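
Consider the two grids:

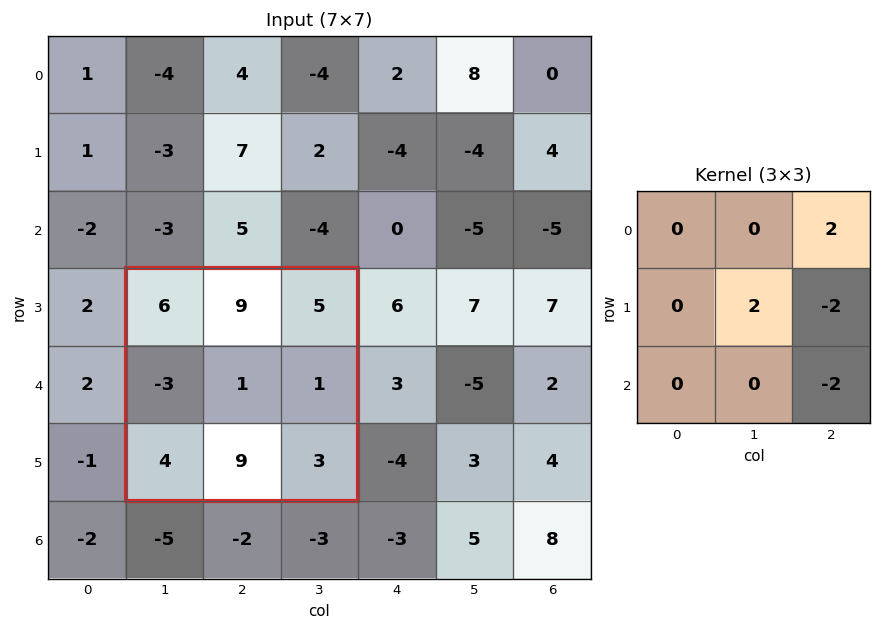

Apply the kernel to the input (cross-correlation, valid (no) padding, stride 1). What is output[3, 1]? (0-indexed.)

4

The receptive field on the input at this output position is [6 9 5 / -3 1 1 / 4 9 3]. Elementwise product with the kernel and sum: 5·2 + 1·2 + 1·-2 + 3·-2.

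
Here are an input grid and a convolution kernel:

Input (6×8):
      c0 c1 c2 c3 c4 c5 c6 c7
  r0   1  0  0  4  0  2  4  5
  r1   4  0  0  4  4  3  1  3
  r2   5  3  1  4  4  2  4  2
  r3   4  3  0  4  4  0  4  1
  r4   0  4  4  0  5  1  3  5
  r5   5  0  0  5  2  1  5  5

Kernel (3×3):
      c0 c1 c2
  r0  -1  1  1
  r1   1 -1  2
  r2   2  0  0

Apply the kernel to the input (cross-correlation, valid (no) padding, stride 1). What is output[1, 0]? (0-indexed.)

The receptive field on the input at this output position is [4 0 0 / 5 3 1 / 4 3 0]. Elementwise product with the kernel and sum: 4·-1 + 0·1 + 0·1 + 5·1 + 3·-1 + 1·2 + 4·2.

8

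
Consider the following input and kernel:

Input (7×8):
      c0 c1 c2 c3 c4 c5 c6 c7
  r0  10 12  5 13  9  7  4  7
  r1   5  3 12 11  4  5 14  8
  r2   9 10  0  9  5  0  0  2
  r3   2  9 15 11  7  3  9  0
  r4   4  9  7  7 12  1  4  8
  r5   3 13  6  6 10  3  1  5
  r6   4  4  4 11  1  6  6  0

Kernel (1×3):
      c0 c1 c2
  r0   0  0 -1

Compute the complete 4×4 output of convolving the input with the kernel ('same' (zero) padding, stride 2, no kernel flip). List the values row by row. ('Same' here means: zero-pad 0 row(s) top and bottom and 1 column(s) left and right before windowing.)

-12 -13 -7 -7
-10 -9 0 -2
-9 -7 -1 -8
-4 -11 -6 0

Output[0,0]: The receptive field on the zero-padded input at this output position is [0 10 12]. Elementwise product with the kernel and sum: 12·-1.
Output[0,1]: The receptive field on the zero-padded input at this output position is [12 5 13]. Elementwise product with the kernel and sum: 13·-1.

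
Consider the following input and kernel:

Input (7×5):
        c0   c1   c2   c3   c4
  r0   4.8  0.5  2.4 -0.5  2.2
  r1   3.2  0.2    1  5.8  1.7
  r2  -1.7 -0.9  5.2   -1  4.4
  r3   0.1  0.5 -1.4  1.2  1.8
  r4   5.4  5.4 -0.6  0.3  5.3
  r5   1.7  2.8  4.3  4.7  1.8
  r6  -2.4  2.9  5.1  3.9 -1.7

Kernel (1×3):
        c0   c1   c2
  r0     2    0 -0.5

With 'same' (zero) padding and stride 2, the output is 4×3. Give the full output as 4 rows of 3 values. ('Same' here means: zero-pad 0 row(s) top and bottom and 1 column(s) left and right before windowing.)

Output[0,0]: The receptive field on the zero-padded input at this output position is [0 4.8 0.5]. Elementwise product with the kernel and sum: 0·2 + 0.5·-0.5.

-0.25 1.25 -1
0.45 -1.3 -2
-2.7 10.65 0.6
-1.45 3.85 7.8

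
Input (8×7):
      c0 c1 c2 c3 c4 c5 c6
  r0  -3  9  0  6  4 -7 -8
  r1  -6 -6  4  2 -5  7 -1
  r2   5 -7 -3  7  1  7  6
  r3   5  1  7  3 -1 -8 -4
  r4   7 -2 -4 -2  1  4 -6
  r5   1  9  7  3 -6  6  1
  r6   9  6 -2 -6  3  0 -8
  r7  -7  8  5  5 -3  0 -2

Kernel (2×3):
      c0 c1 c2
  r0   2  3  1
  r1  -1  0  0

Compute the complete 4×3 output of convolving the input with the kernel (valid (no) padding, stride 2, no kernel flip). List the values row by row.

27 18 -16
-19 9 30
3 -20 14
41 -24 1

Output[0,0]: The receptive field on the input at this output position is [-3 9 0 / -6 -6 4]. Elementwise product with the kernel and sum: -3·2 + 9·3 + 0·1 + -6·-1.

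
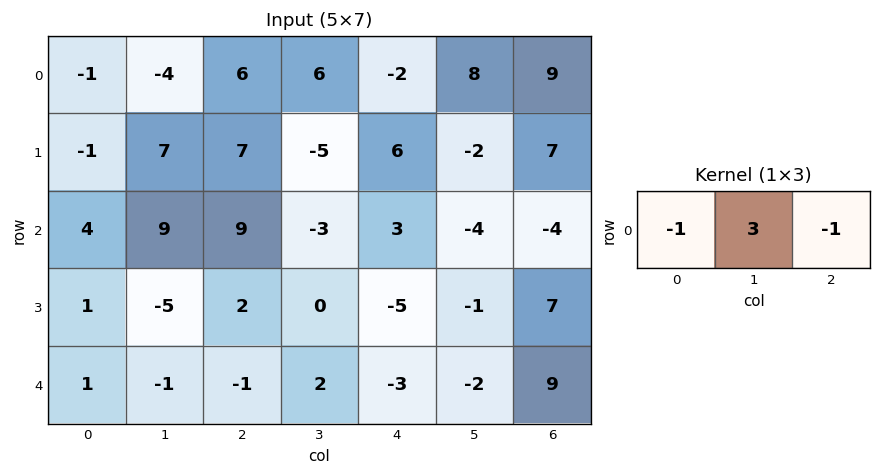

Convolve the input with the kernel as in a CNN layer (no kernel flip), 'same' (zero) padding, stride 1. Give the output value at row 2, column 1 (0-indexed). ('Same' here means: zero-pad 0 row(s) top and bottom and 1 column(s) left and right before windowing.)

14

The receptive field on the zero-padded input at this output position is [4 9 9]. Elementwise product with the kernel and sum: 4·-1 + 9·3 + 9·-1.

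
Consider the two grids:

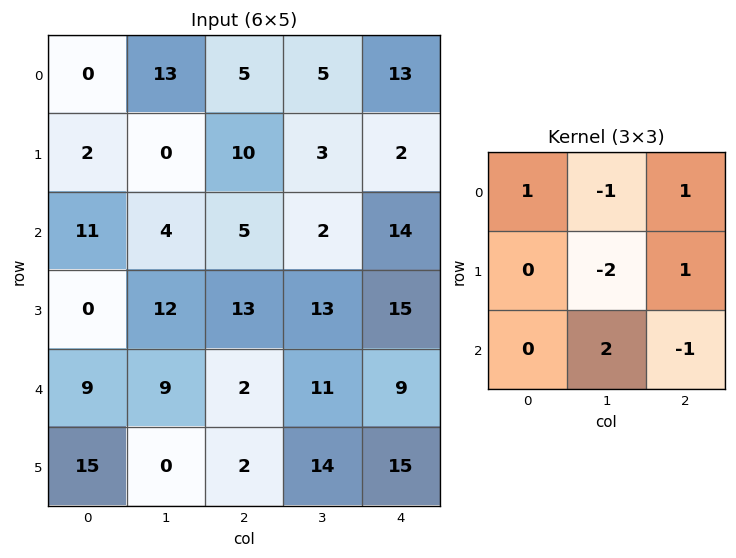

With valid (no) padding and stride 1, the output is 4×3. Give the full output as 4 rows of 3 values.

Output[0,0]: The receptive field on the input at this output position is [0 13 5 / 2 0 10 / 11 4 5]. Elementwise product with the kernel and sum: 0·1 + 13·-1 + 5·1 + 0·-2 + 10·1 + 4·2 + 5·-1.
Output[0,1]: The receptive field on the input at this output position is [13 5 5 / 0 10 3 / 4 5 2]. Elementwise product with the kernel and sum: 13·1 + 5·-1 + 5·1 + 10·-2 + 3·1 + 5·2 + 2·-1.

5 4 -1
20 -2 30
17 -19 19
-17 9 15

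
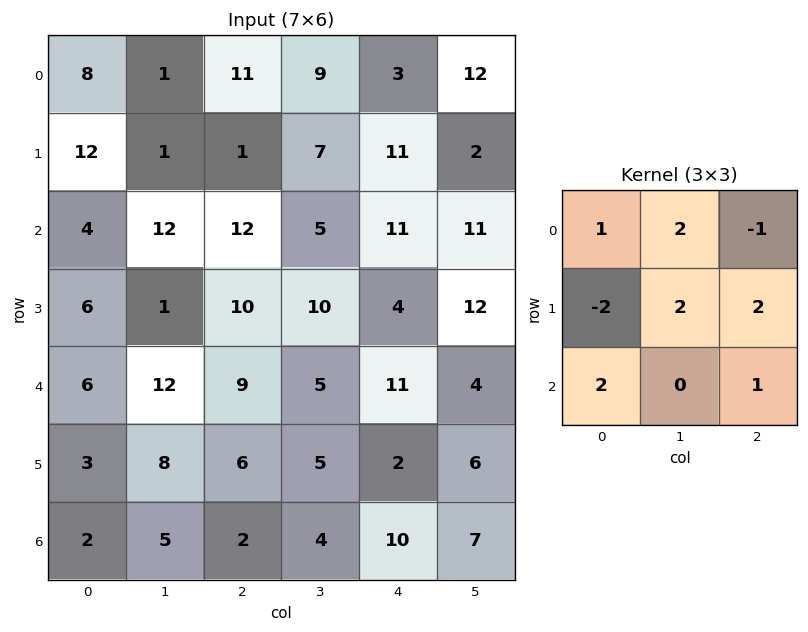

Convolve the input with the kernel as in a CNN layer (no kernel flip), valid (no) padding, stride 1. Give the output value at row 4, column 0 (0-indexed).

The receptive field on the input at this output position is [6 12 9 / 3 8 6 / 2 5 2]. Elementwise product with the kernel and sum: 6·1 + 12·2 + 9·-1 + 3·-2 + 8·2 + 6·2 + 2·2 + 2·1.

49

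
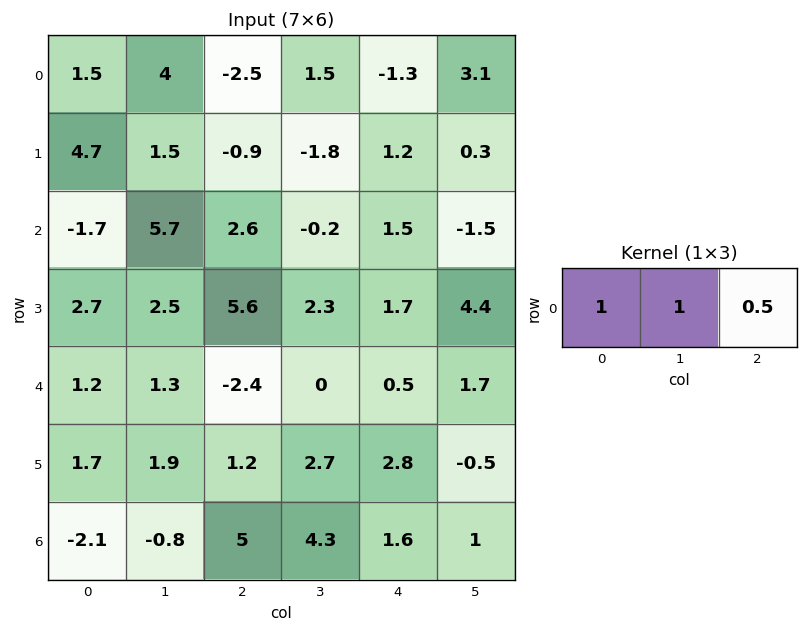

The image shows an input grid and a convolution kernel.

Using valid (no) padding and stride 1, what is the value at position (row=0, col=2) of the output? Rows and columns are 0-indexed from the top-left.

-1.65

The receptive field on the input at this output position is [-2.5 1.5 -1.3]. Elementwise product with the kernel and sum: -2.5·1 + 1.5·1 + -1.3·0.5.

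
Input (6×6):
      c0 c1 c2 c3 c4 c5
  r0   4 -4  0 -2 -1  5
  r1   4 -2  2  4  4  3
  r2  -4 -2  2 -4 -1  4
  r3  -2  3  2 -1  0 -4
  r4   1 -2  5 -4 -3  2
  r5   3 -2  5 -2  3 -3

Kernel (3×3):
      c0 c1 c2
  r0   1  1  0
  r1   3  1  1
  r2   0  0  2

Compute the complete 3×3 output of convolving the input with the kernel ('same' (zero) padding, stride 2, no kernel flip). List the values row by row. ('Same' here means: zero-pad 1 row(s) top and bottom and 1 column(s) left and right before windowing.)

-4 -6 4
4 -10 -9
-7 -4 -20

Output[0,0]: The receptive field on the zero-padded input at this output position is [0 0 0 / 0 4 -4 / 0 4 -2]. Elementwise product with the kernel and sum: 0·1 + 0·1 + 0·3 + 4·1 + -4·1 + -2·2.
Output[0,1]: The receptive field on the zero-padded input at this output position is [0 0 0 / -4 0 -2 / -2 2 4]. Elementwise product with the kernel and sum: 0·1 + 0·1 + -4·3 + 0·1 + -2·1 + 4·2.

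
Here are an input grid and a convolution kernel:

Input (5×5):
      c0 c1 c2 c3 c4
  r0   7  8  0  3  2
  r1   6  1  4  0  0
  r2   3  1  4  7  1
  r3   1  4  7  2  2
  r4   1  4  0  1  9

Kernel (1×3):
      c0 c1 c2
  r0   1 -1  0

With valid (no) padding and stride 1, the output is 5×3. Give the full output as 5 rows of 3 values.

Output[0,0]: The receptive field on the input at this output position is [7 8 0]. Elementwise product with the kernel and sum: 7·1 + 8·-1.
Output[0,1]: The receptive field on the input at this output position is [8 0 3]. Elementwise product with the kernel and sum: 8·1 + 0·-1.

-1 8 -3
5 -3 4
2 -3 -3
-3 -3 5
-3 4 -1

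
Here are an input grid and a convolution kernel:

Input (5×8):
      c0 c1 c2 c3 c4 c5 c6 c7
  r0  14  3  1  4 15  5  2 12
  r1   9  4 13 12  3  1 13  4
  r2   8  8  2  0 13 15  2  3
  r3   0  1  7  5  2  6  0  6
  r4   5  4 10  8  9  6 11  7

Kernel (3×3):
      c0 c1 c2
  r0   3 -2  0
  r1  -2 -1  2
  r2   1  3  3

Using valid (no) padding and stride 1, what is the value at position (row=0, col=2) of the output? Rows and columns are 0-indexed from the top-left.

4

The receptive field on the input at this output position is [1 4 15 / 13 12 3 / 2 0 13]. Elementwise product with the kernel and sum: 1·3 + 4·-2 + 13·-2 + 12·-1 + 3·2 + 2·1 + 0·3 + 13·3.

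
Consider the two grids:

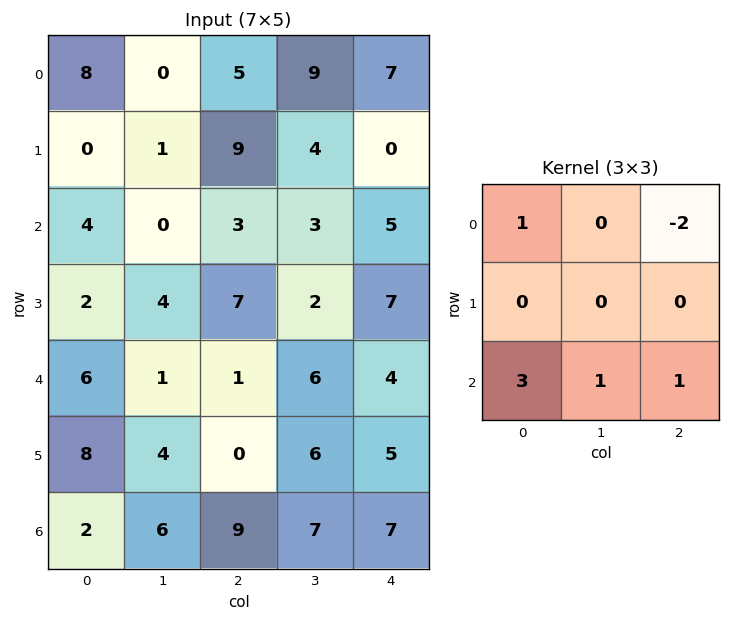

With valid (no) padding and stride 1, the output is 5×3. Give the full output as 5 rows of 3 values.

13 -12 8
-1 14 39
18 4 6
16 18 4
25 23 34

Output[0,0]: The receptive field on the input at this output position is [8 0 5 / 0 1 9 / 4 0 3]. Elementwise product with the kernel and sum: 8·1 + 5·-2 + 4·3 + 0·1 + 3·1.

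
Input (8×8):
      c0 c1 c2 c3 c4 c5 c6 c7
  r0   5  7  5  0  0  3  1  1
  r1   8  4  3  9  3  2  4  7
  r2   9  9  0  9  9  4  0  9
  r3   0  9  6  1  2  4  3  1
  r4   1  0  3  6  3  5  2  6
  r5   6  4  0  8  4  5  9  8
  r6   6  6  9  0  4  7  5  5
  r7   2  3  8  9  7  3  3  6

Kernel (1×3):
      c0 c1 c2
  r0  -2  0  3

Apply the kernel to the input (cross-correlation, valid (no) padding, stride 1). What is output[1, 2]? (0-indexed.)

3

The receptive field on the input at this output position is [3 9 3]. Elementwise product with the kernel and sum: 3·-2 + 3·3.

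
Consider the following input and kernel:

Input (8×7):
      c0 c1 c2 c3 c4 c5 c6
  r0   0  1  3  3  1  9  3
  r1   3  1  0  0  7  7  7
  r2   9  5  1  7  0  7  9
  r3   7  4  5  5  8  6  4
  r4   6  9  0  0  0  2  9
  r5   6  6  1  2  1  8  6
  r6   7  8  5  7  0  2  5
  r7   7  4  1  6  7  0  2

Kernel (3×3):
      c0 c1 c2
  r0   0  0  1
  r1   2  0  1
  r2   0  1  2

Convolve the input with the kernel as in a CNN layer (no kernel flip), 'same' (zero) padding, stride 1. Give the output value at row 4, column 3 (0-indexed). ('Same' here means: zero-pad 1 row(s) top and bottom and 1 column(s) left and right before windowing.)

The receptive field on the zero-padded input at this output position is [5 5 8 / 0 0 0 / 1 2 1]. Elementwise product with the kernel and sum: 8·1 + 0·2 + 0·1 + 2·1 + 1·2.

12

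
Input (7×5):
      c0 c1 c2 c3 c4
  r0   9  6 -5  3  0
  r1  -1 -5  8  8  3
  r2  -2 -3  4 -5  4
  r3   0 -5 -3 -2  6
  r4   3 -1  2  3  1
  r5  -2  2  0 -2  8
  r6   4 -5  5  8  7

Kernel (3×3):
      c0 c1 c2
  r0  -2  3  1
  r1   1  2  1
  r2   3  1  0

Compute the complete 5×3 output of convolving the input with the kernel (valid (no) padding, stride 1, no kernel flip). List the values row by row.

Output[0,0]: The receptive field on the input at this output position is [9 6 -5 / -1 -5 8 / -2 -3 4]. Elementwise product with the kernel and sum: 9·-2 + 6·3 + -5·1 + -1·1 + -5·2 + 8·1 + -2·3 + -3·1.
Output[0,1]: The receptive field on the input at this output position is [6 -5 3 / -5 8 8 / -3 4 -5]. Elementwise product with the kernel and sum: 6·-2 + -5·3 + 3·1 + -5·1 + 8·2 + 8·1 + -3·3 + 4·1.

-17 -10 53
-14 24 -2
-6 -1 -11
-19 11 13
2 1 33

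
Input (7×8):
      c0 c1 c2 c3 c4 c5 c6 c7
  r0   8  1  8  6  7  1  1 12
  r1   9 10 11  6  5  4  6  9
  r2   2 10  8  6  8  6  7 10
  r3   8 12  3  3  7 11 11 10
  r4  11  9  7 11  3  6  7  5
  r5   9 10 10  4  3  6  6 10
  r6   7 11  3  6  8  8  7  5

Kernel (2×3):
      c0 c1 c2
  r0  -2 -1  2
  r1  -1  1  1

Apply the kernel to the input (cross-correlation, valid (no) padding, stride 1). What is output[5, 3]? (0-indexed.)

The receptive field on the input at this output position is [4 3 6 / 6 8 8]. Elementwise product with the kernel and sum: 4·-2 + 3·-1 + 6·2 + 6·-1 + 8·1 + 8·1.

11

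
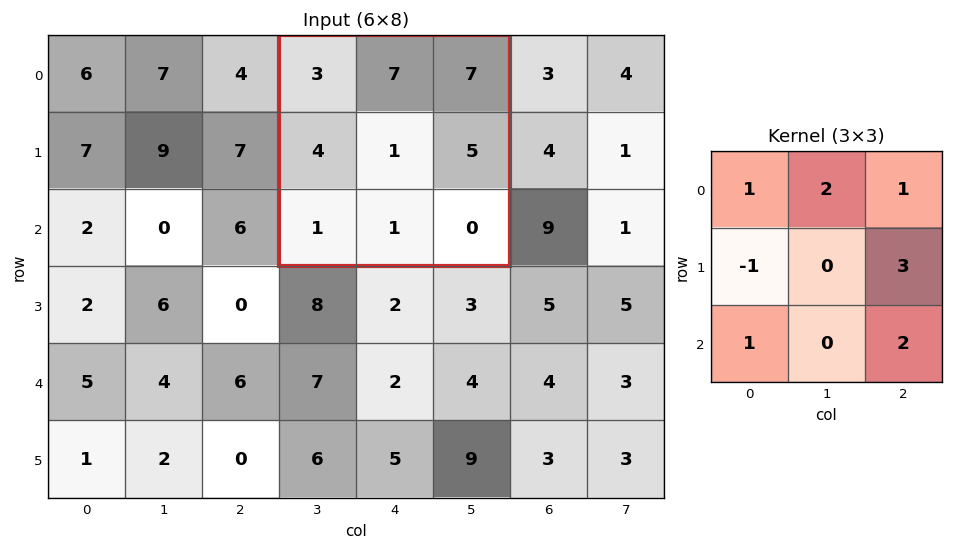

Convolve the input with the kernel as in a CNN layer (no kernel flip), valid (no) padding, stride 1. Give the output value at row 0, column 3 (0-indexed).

The receptive field on the input at this output position is [3 7 7 / 4 1 5 / 1 1 0]. Elementwise product with the kernel and sum: 3·1 + 7·2 + 7·1 + 4·-1 + 5·3 + 1·1 + 0·2.

36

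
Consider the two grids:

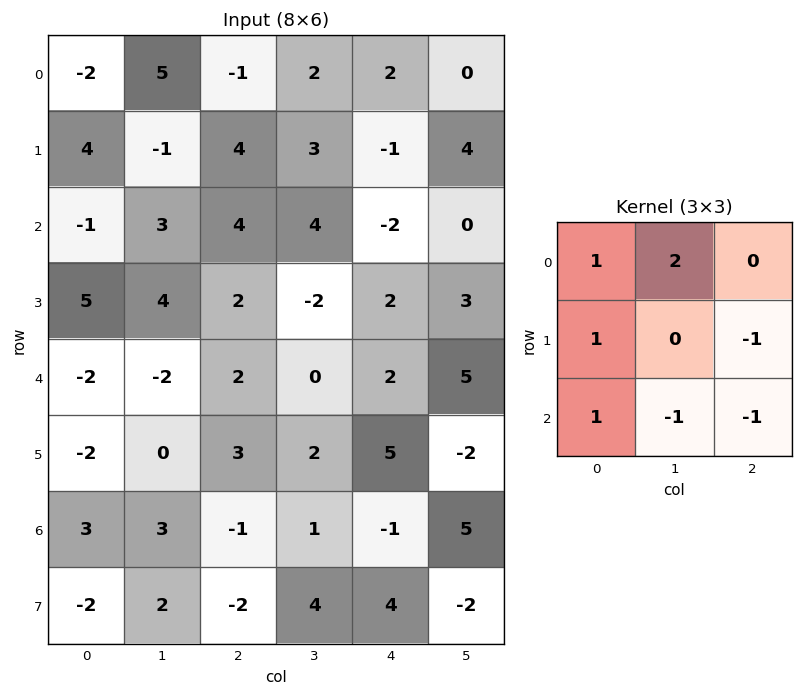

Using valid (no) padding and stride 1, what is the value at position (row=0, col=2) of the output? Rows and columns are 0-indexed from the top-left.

10

The receptive field on the input at this output position is [-1 2 2 / 4 3 -1 / 4 4 -2]. Elementwise product with the kernel and sum: -1·1 + 2·2 + 4·1 + -1·-1 + 4·1 + 4·-1 + -2·-1.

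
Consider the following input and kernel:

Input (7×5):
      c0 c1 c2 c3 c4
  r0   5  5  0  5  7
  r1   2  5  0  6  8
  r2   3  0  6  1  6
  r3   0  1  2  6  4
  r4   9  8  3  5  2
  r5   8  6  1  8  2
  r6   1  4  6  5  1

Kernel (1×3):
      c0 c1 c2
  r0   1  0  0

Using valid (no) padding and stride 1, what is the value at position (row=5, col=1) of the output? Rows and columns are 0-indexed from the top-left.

6

The receptive field on the input at this output position is [6 1 8]. Elementwise product with the kernel and sum: 6·1.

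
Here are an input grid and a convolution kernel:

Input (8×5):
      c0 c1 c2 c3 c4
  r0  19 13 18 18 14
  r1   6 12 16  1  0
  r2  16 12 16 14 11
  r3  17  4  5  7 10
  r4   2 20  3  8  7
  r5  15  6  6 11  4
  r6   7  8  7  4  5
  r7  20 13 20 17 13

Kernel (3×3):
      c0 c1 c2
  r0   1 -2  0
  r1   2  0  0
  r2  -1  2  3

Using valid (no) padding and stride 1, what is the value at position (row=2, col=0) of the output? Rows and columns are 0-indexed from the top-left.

The receptive field on the input at this output position is [16 12 16 / 17 4 5 / 2 20 3]. Elementwise product with the kernel and sum: 16·1 + 12·-2 + 17·2 + 2·-1 + 20·2 + 3·3.

73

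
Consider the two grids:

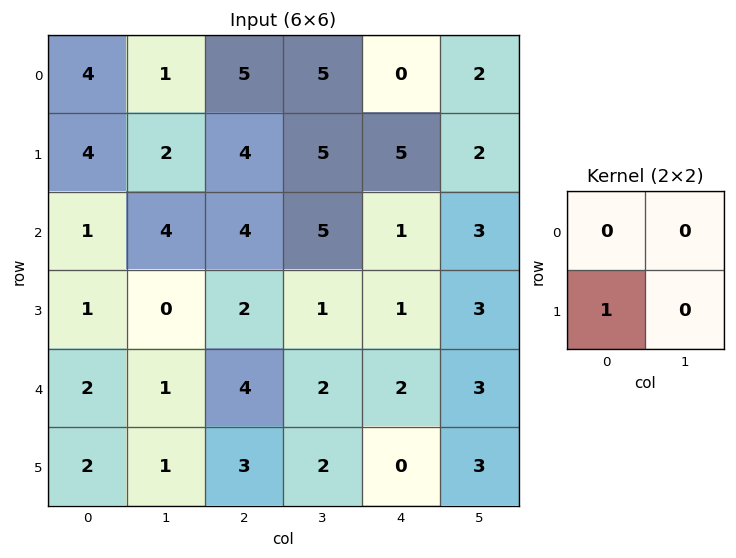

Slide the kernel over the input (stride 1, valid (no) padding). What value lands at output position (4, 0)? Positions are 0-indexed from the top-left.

2

The receptive field on the input at this output position is [2 1 / 2 1]. Elementwise product with the kernel and sum: 2·1.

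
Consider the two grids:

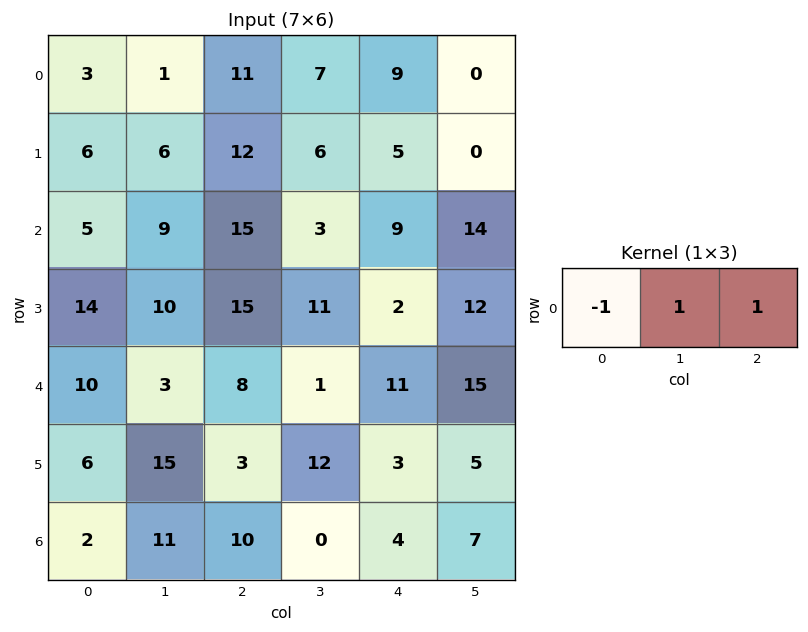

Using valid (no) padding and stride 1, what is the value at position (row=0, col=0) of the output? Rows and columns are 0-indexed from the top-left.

The receptive field on the input at this output position is [3 1 11]. Elementwise product with the kernel and sum: 3·-1 + 1·1 + 11·1.

9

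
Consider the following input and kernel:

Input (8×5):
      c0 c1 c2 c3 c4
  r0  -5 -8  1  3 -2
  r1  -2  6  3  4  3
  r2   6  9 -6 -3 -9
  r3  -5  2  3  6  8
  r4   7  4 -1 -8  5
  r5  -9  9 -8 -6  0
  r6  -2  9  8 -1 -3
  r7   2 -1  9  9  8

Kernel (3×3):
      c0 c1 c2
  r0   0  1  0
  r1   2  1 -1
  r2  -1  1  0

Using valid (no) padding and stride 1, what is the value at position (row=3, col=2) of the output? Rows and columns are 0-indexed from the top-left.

The receptive field on the input at this output position is [3 6 8 / -1 -8 5 / -8 -6 0]. Elementwise product with the kernel and sum: 6·1 + -1·2 + -8·1 + 5·-1 + -8·-1 + -6·1.

-7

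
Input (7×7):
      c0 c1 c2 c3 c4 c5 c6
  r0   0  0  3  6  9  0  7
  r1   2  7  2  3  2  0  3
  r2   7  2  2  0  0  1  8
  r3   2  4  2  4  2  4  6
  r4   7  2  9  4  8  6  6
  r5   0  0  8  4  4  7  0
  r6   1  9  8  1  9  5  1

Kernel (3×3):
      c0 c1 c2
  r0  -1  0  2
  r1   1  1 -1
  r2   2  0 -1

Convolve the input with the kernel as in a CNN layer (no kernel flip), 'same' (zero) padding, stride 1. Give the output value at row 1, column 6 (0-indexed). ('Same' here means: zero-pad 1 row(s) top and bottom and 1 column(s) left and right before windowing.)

5

The receptive field on the zero-padded input at this output position is [0 7 0 / 0 3 0 / 1 8 0]. Elementwise product with the kernel and sum: 0·-1 + 0·2 + 0·1 + 3·1 + 0·-1 + 1·2 + 0·-1.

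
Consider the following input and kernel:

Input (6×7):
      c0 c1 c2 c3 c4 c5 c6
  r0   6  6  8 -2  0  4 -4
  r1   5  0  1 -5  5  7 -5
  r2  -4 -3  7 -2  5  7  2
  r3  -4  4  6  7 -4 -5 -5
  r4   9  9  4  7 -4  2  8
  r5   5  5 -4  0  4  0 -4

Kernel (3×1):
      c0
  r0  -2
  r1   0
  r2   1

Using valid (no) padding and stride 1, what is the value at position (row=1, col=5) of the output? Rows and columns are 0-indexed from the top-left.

-19

The receptive field on the input at this output position is [7 / 7 / -5]. Elementwise product with the kernel and sum: 7·-2 + -5·1.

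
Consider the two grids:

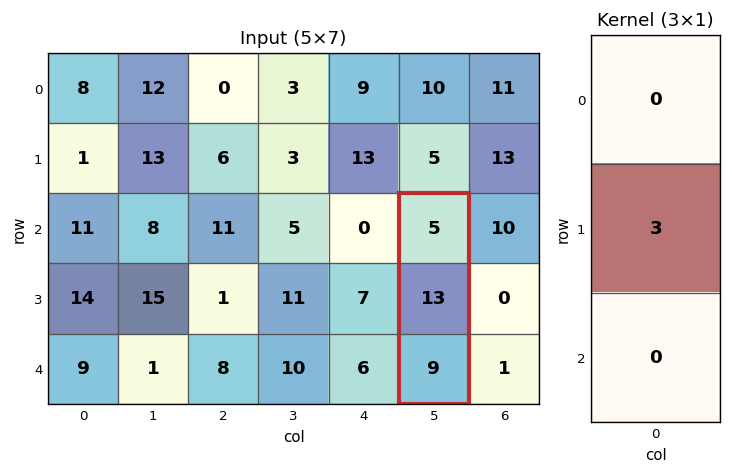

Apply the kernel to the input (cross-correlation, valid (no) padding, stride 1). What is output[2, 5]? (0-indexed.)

The receptive field on the input at this output position is [5 / 13 / 9]. Elementwise product with the kernel and sum: 13·3.

39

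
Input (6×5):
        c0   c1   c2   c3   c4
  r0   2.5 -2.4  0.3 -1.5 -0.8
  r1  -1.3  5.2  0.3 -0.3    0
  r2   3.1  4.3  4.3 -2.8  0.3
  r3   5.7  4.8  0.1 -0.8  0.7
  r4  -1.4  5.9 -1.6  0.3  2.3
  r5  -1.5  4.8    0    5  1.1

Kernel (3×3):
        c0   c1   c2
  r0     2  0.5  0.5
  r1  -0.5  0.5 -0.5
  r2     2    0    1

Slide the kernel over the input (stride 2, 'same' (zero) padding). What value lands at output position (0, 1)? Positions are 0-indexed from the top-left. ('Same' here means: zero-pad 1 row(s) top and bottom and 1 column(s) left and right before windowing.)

12.2

The receptive field on the zero-padded input at this output position is [0 0 0 / -2.4 0.3 -1.5 / 5.2 0.3 -0.3]. Elementwise product with the kernel and sum: 0·2 + 0·0.5 + 0·0.5 + -2.4·-0.5 + 0.3·0.5 + -1.5·-0.5 + 5.2·2 + -0.3·1.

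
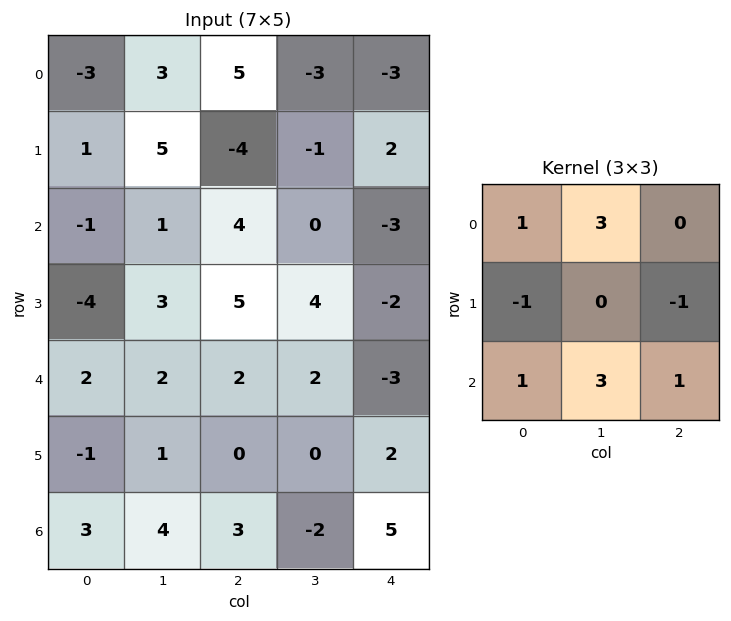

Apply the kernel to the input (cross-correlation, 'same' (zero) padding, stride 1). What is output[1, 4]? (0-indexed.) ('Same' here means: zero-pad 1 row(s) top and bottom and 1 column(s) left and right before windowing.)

The receptive field on the zero-padded input at this output position is [-3 -3 0 / -1 2 0 / 0 -3 0]. Elementwise product with the kernel and sum: -3·1 + -3·3 + -1·-1 + 0·-1 + 0·1 + -3·3 + 0·1.

-20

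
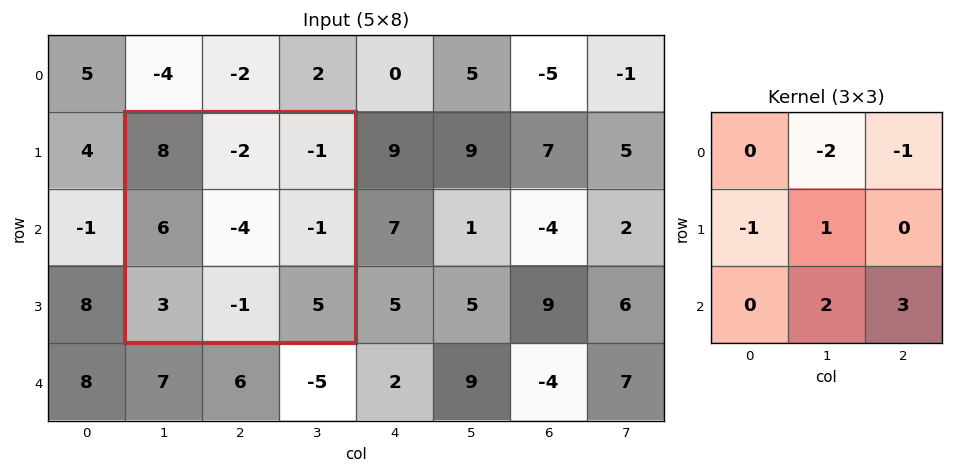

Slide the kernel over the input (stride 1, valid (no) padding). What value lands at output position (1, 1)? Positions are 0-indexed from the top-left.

8

The receptive field on the input at this output position is [8 -2 -1 / 6 -4 -1 / 3 -1 5]. Elementwise product with the kernel and sum: -2·-2 + -1·-1 + 6·-1 + -4·1 + -1·2 + 5·3.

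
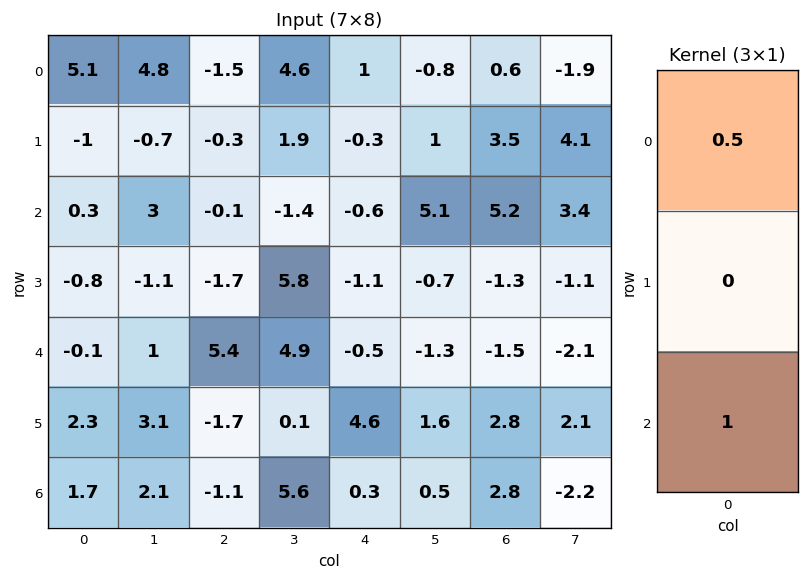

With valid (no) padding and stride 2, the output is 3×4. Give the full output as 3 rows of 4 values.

Output[0,0]: The receptive field on the input at this output position is [5.1 / -1 / 0.3]. Elementwise product with the kernel and sum: 5.1·0.5 + 0.3·1.
Output[0,1]: The receptive field on the input at this output position is [-1.5 / -0.3 / -0.1]. Elementwise product with the kernel and sum: -1.5·0.5 + -0.1·1.

2.85 -0.85 -0.1 5.5
0.05 5.35 -0.8 1.1
1.65 1.6 0.05 2.05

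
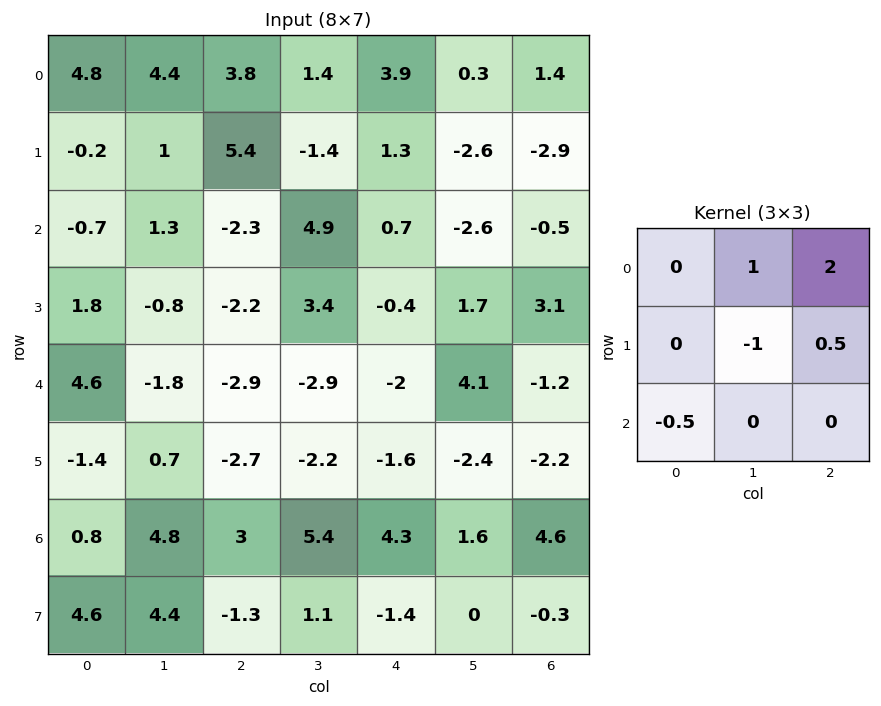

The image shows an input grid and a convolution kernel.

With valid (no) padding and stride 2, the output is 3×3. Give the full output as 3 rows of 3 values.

14.05 12.4 3.9
-5.9 4.15 -2.75
-10.05 -7 0.85

Output[0,0]: The receptive field on the input at this output position is [4.8 4.4 3.8 / -0.2 1 5.4 / -0.7 1.3 -2.3]. Elementwise product with the kernel and sum: 4.4·1 + 3.8·2 + 1·-1 + 5.4·0.5 + -0.7·-0.5.
Output[0,1]: The receptive field on the input at this output position is [3.8 1.4 3.9 / 5.4 -1.4 1.3 / -2.3 4.9 0.7]. Elementwise product with the kernel and sum: 1.4·1 + 3.9·2 + -1.4·-1 + 1.3·0.5 + -2.3·-0.5.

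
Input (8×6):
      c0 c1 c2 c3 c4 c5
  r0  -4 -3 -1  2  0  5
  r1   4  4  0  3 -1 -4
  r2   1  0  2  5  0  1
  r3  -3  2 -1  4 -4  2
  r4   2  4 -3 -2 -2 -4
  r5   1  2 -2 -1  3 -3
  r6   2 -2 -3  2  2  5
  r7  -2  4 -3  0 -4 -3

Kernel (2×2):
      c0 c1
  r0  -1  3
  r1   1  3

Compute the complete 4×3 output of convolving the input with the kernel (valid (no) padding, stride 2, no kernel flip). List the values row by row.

11 16 2
2 24 5
17 -8 -16
2 6 0

Output[0,0]: The receptive field on the input at this output position is [-4 -3 / 4 4]. Elementwise product with the kernel and sum: -4·-1 + -3·3 + 4·1 + 4·3.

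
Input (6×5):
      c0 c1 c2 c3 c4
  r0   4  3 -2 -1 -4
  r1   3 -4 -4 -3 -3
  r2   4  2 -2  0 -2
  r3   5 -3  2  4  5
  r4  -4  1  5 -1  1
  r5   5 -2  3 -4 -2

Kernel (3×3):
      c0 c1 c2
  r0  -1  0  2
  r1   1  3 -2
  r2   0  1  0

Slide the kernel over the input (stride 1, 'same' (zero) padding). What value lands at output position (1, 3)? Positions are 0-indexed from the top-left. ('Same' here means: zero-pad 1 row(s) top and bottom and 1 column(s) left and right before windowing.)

The receptive field on the zero-padded input at this output position is [-2 -1 -4 / -4 -3 -3 / -2 0 -2]. Elementwise product with the kernel and sum: -2·-1 + -4·2 + -4·1 + -3·3 + -3·-2 + 0·1.

-13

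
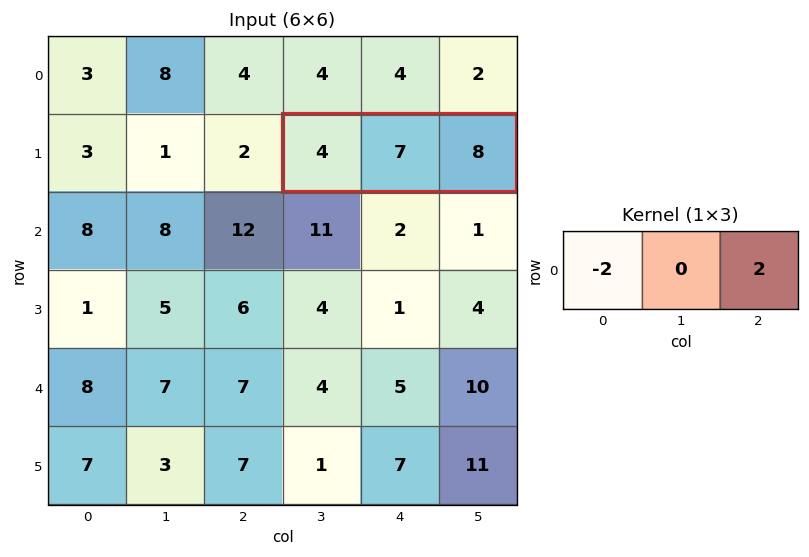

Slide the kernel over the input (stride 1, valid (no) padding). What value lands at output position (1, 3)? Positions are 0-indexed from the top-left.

The receptive field on the input at this output position is [4 7 8]. Elementwise product with the kernel and sum: 4·-2 + 8·2.

8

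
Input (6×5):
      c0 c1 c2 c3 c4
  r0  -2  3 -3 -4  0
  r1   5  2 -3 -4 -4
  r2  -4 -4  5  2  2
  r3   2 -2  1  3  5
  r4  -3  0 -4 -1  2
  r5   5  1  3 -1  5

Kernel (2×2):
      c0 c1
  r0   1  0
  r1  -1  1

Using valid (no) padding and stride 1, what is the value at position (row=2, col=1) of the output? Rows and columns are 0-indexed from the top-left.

-1

The receptive field on the input at this output position is [-4 5 / -2 1]. Elementwise product with the kernel and sum: -4·1 + -2·-1 + 1·1.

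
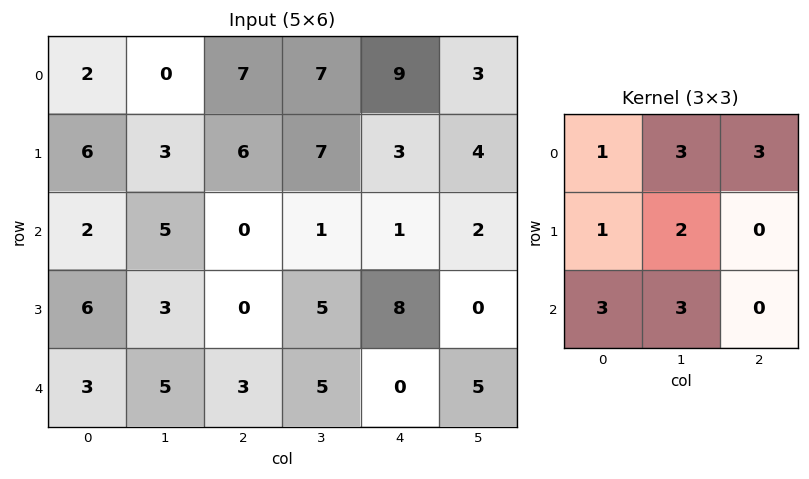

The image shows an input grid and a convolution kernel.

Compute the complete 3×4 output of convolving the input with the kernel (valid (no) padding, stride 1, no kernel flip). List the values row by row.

56 72 78 62
72 56 53 70
53 35 40 46

Output[0,0]: The receptive field on the input at this output position is [2 0 7 / 6 3 6 / 2 5 0]. Elementwise product with the kernel and sum: 2·1 + 0·3 + 7·3 + 6·1 + 3·2 + 2·3 + 5·3.
Output[0,1]: The receptive field on the input at this output position is [0 7 7 / 3 6 7 / 5 0 1]. Elementwise product with the kernel and sum: 0·1 + 7·3 + 7·3 + 3·1 + 6·2 + 5·3 + 0·3.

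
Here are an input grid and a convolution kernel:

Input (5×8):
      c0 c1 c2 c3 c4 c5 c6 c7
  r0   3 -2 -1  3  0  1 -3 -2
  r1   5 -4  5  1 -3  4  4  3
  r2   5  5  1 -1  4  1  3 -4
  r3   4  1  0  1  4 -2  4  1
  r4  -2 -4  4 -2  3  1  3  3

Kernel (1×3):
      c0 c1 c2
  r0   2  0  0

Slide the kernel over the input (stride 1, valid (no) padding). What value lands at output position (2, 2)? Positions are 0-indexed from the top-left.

2

The receptive field on the input at this output position is [1 -1 4]. Elementwise product with the kernel and sum: 1·2.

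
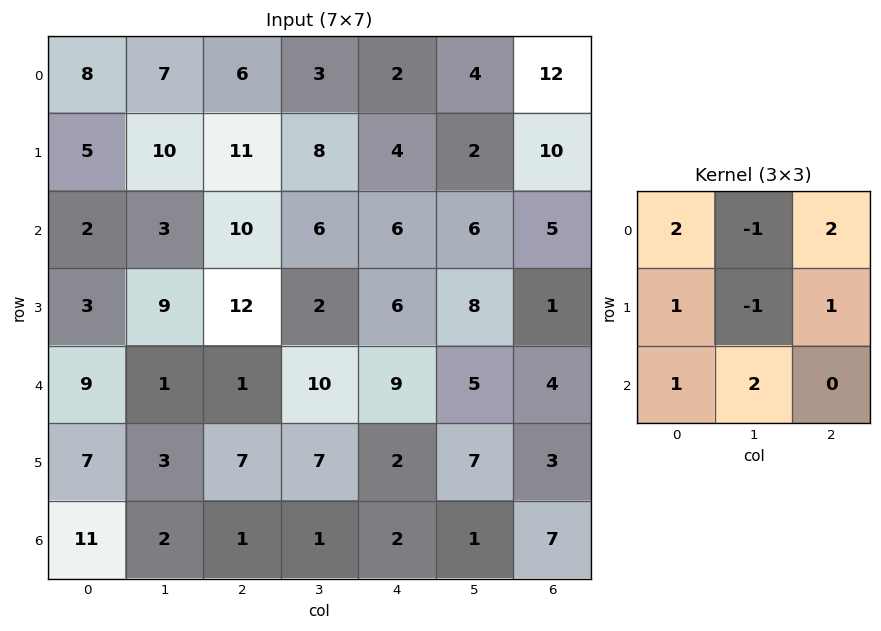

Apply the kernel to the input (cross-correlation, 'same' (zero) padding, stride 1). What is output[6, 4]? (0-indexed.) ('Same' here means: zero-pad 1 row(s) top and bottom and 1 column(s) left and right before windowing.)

The receptive field on the zero-padded input at this output position is [7 2 7 / 1 2 1 / 0 0 0]. Elementwise product with the kernel and sum: 7·2 + 2·-1 + 7·2 + 1·1 + 2·-1 + 1·1 + 0·1 + 0·2.

26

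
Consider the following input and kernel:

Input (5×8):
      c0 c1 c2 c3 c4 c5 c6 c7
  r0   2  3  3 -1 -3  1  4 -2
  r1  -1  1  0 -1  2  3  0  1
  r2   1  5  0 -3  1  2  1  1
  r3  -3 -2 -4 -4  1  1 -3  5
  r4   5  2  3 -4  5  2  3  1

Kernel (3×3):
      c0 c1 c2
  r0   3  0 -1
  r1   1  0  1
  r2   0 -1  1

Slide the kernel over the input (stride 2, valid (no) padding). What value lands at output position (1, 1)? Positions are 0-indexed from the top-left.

5

The receptive field on the input at this output position is [0 -3 1 / -4 -4 1 / 3 -4 5]. Elementwise product with the kernel and sum: 0·3 + 1·-1 + -4·1 + 1·1 + -4·-1 + 5·1.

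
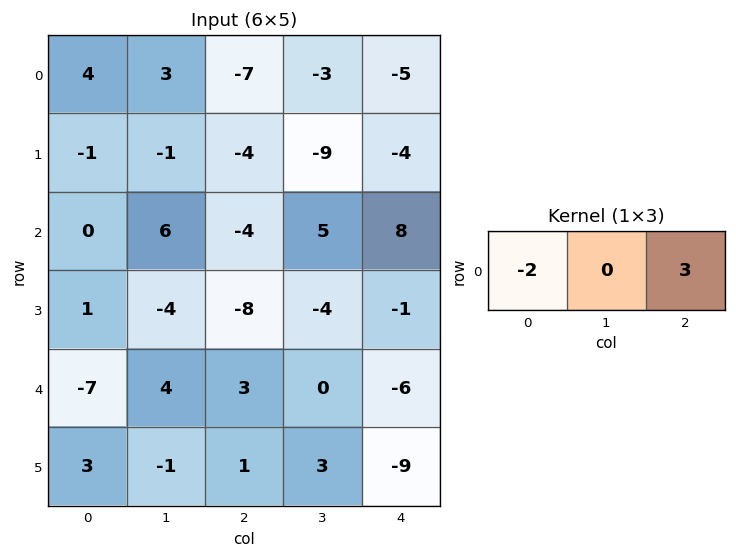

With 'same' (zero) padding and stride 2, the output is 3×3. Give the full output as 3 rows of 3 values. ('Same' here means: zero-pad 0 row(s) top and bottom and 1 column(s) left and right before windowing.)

9 -15 6
18 3 -10
12 -8 0

Output[0,0]: The receptive field on the zero-padded input at this output position is [0 4 3]. Elementwise product with the kernel and sum: 0·-2 + 3·3.
Output[0,1]: The receptive field on the zero-padded input at this output position is [3 -7 -3]. Elementwise product with the kernel and sum: 3·-2 + -3·3.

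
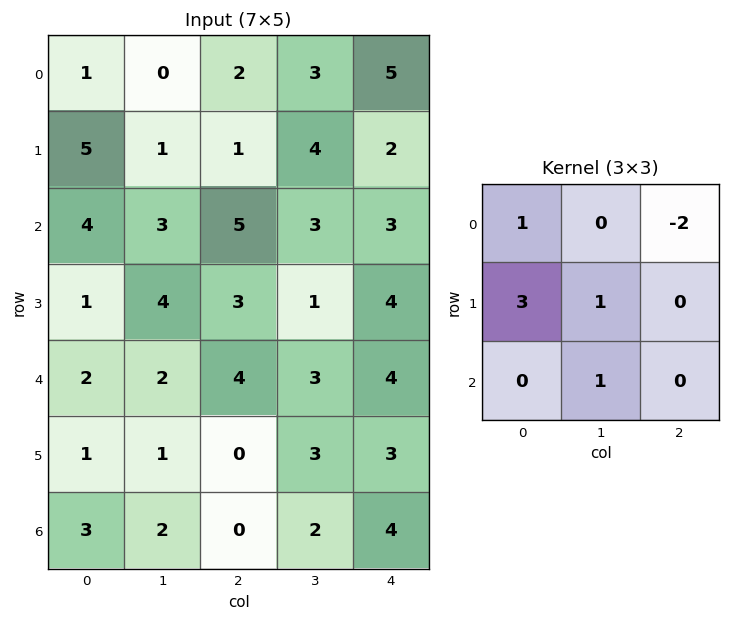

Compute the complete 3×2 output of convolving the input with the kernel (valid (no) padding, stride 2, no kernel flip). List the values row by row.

16 2
3 12
0 1

Output[0,0]: The receptive field on the input at this output position is [1 0 2 / 5 1 1 / 4 3 5]. Elementwise product with the kernel and sum: 1·1 + 2·-2 + 5·3 + 1·1 + 3·1.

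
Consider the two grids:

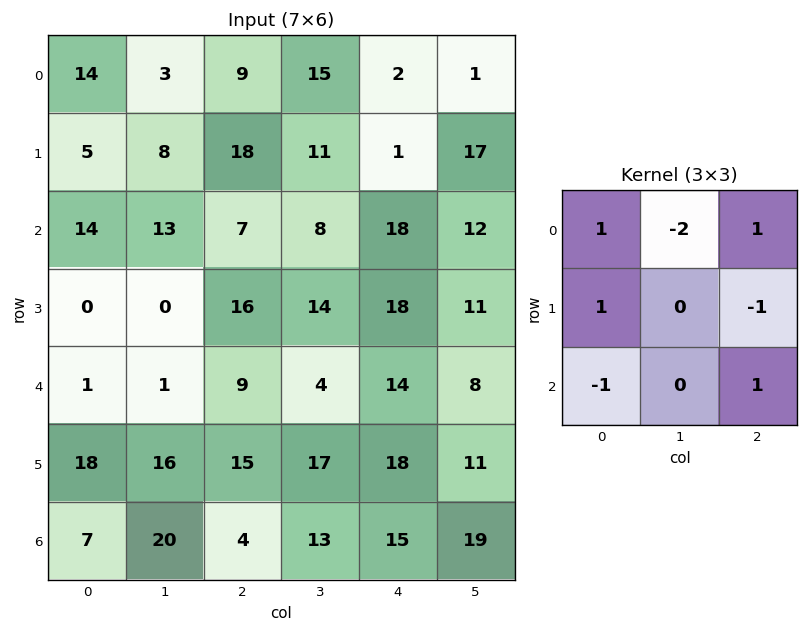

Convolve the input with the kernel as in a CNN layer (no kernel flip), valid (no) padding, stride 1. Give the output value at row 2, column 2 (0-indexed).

The receptive field on the input at this output position is [7 8 18 / 16 14 18 / 9 4 14]. Elementwise product with the kernel and sum: 7·1 + 8·-2 + 18·1 + 16·1 + 18·-1 + 9·-1 + 14·1.

12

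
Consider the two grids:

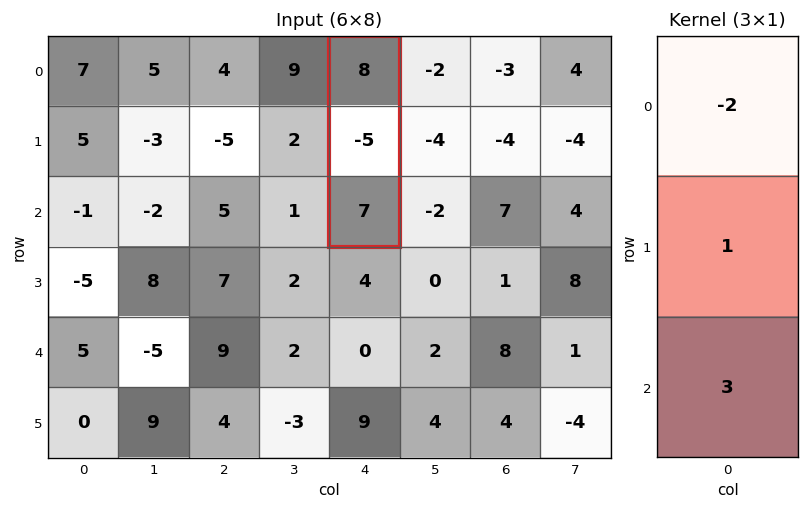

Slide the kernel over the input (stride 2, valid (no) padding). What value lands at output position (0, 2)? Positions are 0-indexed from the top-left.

0

The receptive field on the input at this output position is [8 / -5 / 7]. Elementwise product with the kernel and sum: 8·-2 + -5·1 + 7·3.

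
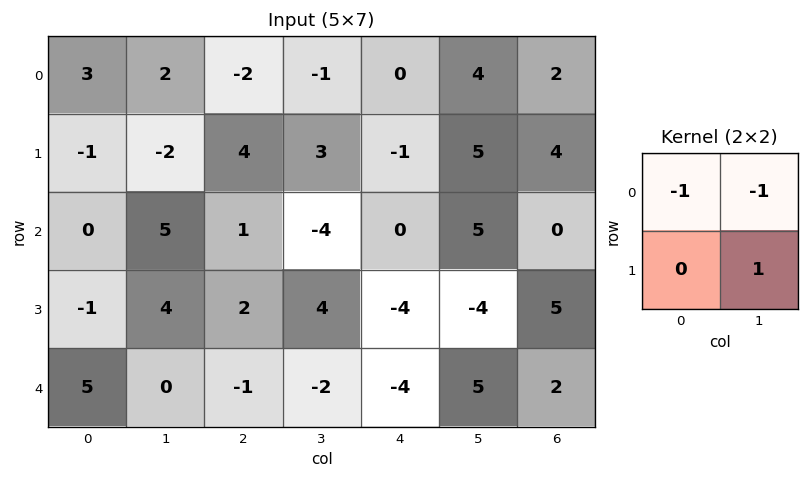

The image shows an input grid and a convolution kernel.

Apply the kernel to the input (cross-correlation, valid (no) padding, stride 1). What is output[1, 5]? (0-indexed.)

The receptive field on the input at this output position is [5 4 / 5 0]. Elementwise product with the kernel and sum: 5·-1 + 4·-1 + 0·1.

-9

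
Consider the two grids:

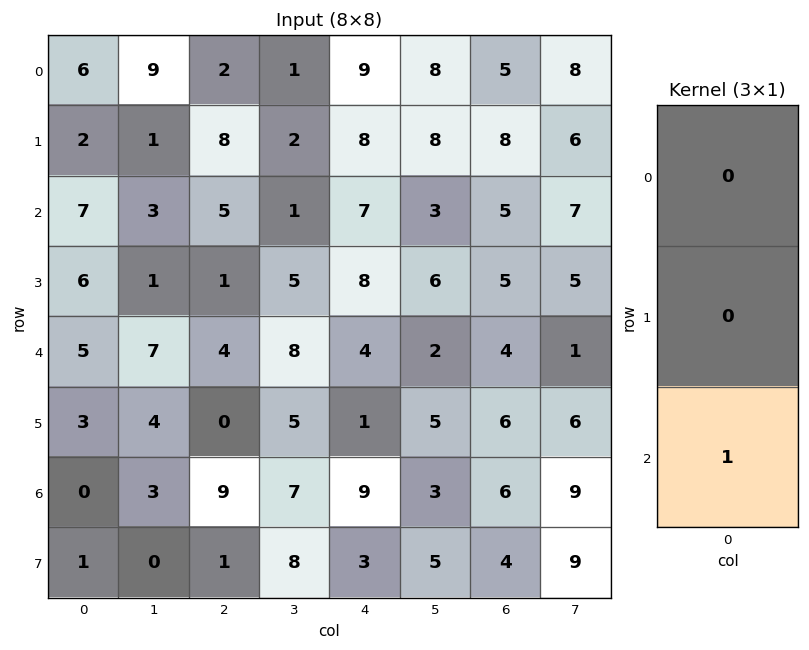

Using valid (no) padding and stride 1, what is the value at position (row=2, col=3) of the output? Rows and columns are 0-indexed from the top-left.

8

The receptive field on the input at this output position is [1 / 5 / 8]. Elementwise product with the kernel and sum: 8·1.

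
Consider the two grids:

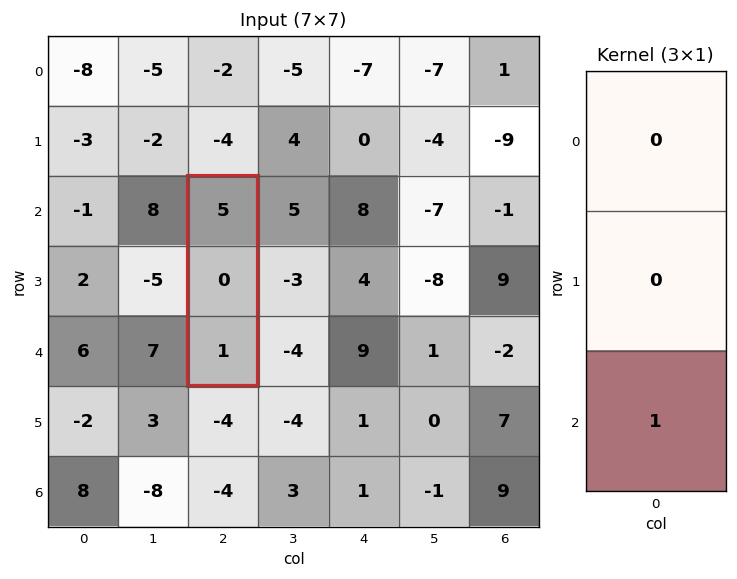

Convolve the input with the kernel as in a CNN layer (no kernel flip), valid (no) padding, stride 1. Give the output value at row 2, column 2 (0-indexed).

1

The receptive field on the input at this output position is [5 / 0 / 1]. Elementwise product with the kernel and sum: 1·1.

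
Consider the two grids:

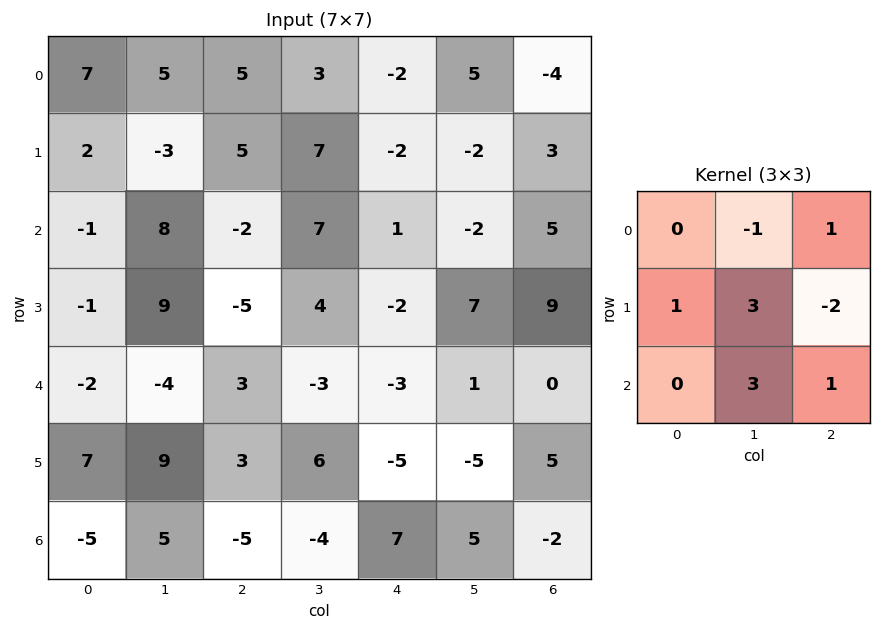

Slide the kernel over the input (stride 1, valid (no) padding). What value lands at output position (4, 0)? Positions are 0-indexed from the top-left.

45

The receptive field on the input at this output position is [-2 -4 3 / 7 9 3 / -5 5 -5]. Elementwise product with the kernel and sum: -4·-1 + 3·1 + 7·1 + 9·3 + 3·-2 + 5·3 + -5·1.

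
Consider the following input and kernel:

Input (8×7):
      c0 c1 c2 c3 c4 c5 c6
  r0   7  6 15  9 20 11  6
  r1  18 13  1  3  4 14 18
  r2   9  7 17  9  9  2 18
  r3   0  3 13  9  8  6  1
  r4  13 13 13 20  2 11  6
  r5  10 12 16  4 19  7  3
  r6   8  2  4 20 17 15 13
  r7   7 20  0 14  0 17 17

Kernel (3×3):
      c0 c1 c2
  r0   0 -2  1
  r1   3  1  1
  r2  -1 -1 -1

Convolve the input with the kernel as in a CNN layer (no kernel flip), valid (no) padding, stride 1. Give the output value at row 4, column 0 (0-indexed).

31

The receptive field on the input at this output position is [13 13 13 / 10 12 16 / 8 2 4]. Elementwise product with the kernel and sum: 13·-2 + 13·1 + 10·3 + 12·1 + 16·1 + 8·-1 + 2·-1 + 4·-1.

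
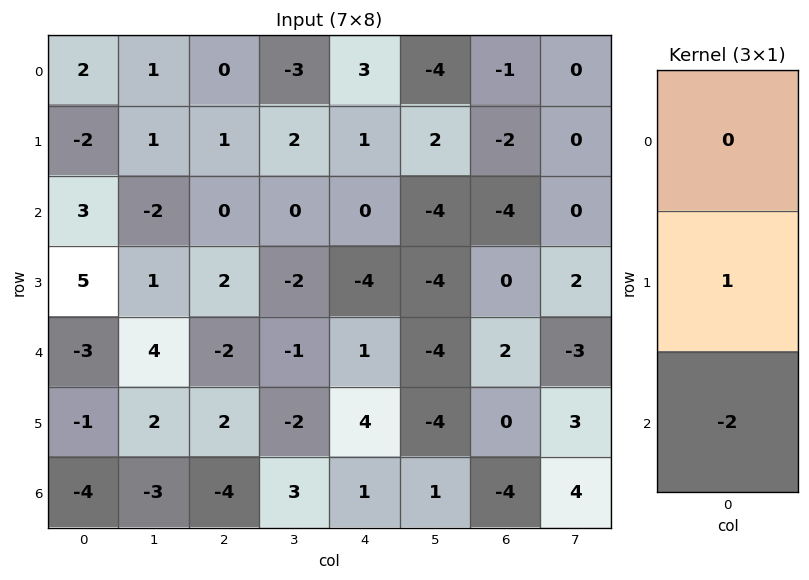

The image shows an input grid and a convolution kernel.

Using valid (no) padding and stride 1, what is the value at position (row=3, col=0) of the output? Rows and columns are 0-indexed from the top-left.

The receptive field on the input at this output position is [5 / -3 / -1]. Elementwise product with the kernel and sum: -3·1 + -1·-2.

-1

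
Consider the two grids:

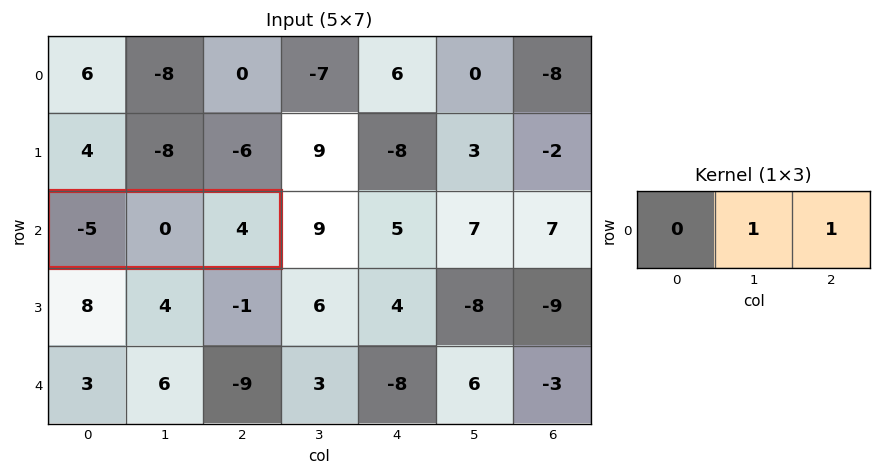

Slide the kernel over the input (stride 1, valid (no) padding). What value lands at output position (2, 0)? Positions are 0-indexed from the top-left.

4

The receptive field on the input at this output position is [-5 0 4]. Elementwise product with the kernel and sum: 0·1 + 4·1.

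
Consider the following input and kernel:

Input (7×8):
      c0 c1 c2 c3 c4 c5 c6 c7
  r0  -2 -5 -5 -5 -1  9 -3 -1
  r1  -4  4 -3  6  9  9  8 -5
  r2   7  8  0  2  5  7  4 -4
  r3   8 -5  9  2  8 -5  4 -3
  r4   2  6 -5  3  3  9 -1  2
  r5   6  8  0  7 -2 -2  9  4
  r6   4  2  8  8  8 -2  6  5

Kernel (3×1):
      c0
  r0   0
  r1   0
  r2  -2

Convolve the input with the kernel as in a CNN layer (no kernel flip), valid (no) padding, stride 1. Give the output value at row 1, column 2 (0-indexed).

-18

The receptive field on the input at this output position is [-3 / 0 / 9]. Elementwise product with the kernel and sum: 9·-2.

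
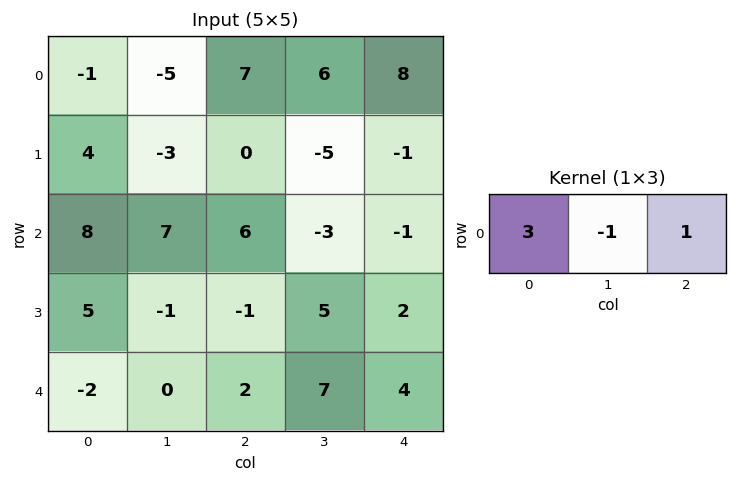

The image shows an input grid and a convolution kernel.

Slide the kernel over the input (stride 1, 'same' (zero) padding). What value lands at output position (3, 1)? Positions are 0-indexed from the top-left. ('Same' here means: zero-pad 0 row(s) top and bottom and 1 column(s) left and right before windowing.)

15

The receptive field on the zero-padded input at this output position is [5 -1 -1]. Elementwise product with the kernel and sum: 5·3 + -1·-1 + -1·1.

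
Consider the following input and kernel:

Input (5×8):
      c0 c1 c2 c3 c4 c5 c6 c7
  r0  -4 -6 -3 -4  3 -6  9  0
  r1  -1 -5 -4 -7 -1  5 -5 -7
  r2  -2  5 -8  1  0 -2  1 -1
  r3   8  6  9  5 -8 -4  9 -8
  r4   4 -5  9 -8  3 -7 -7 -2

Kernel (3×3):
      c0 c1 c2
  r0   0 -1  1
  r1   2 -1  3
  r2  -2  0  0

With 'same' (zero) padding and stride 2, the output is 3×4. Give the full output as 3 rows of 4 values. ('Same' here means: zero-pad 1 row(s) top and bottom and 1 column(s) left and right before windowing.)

Output[0,0]: The receptive field on the zero-padded input at this output position is [0 0 0 / 0 -4 -6 / 0 -1 -5]. Elementwise product with the kernel and sum: 0·-1 + 0·1 + 0·2 + -4·-1 + -6·3 + 0·-2.
Output[0,1]: The receptive field on the zero-padded input at this output position is [0 0 0 / -6 -3 -4 / -5 -4 -7]. Elementwise product with the kernel and sum: 0·-1 + 0·1 + -6·2 + -3·-1 + -4·3 + -5·-2.

-14 -11 -15 -31
13 6 -8 -2
-21 -47 -36 -30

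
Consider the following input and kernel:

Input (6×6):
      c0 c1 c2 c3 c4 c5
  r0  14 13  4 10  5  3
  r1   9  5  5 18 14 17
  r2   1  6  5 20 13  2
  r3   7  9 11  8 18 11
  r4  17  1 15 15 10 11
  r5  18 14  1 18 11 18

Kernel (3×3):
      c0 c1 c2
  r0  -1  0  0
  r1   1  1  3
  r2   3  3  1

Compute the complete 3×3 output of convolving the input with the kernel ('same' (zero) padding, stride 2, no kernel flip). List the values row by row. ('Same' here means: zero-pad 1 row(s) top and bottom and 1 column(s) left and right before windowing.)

Output[0,0]: The receptive field on the zero-padded input at this output position is [0 0 0 / 0 14 13 / 0 9 5]. Elementwise product with the kernel and sum: 0·-1 + 0·1 + 14·1 + 13·3 + 0·3 + 9·3 + 5·1.
Output[0,1]: The receptive field on the zero-padded input at this output position is [0 0 0 / 13 4 10 / 5 5 18]. Elementwise product with the kernel and sum: 0·-1 + 13·1 + 4·1 + 10·3 + 5·3 + 5·3 + 18·1.

85 95 137
49 134 110
88 115 155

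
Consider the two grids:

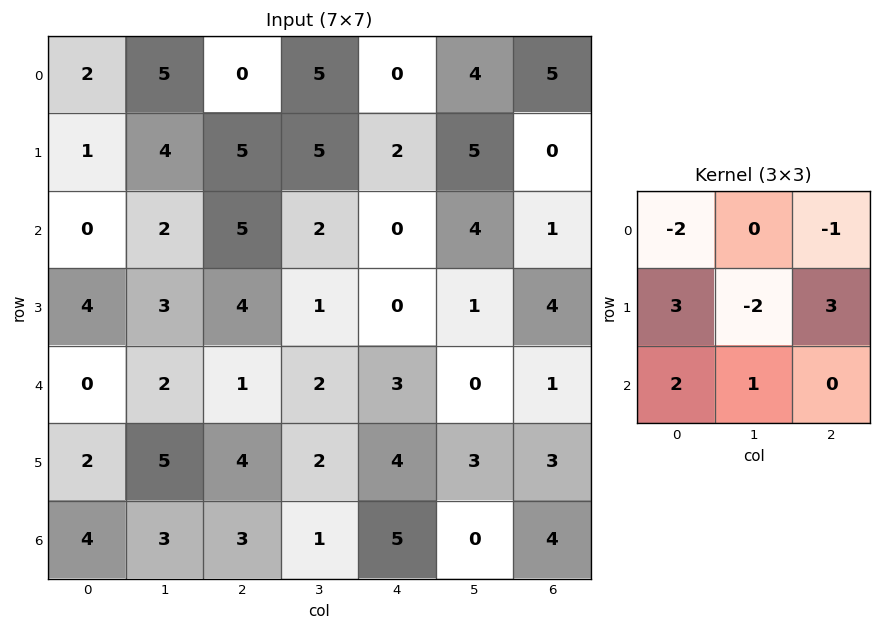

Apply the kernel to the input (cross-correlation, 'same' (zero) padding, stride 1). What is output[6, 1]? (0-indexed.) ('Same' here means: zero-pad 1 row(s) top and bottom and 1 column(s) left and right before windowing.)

The receptive field on the zero-padded input at this output position is [2 5 4 / 4 3 3 / 0 0 0]. Elementwise product with the kernel and sum: 2·-2 + 4·-1 + 4·3 + 3·-2 + 3·3 + 0·2 + 0·1.

7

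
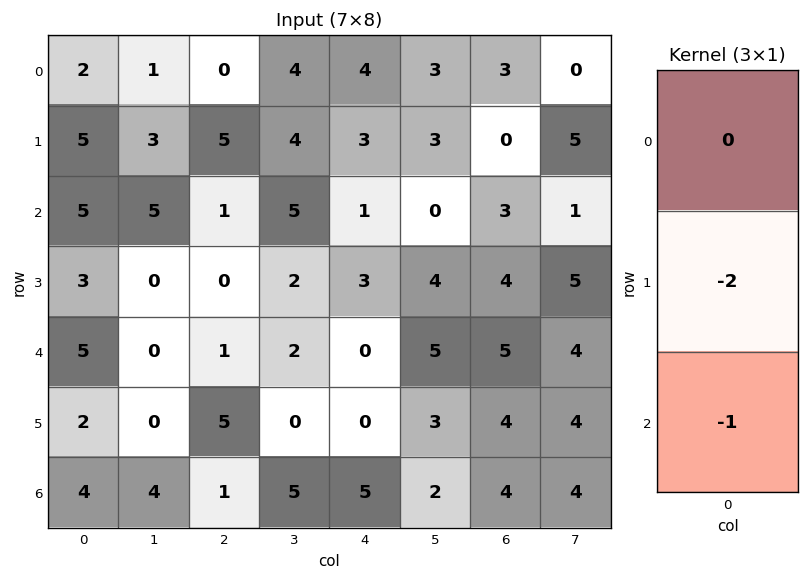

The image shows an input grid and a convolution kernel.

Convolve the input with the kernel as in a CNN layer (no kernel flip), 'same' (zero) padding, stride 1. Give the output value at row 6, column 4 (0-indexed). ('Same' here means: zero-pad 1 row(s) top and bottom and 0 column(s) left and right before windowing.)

-10

The receptive field on the zero-padded input at this output position is [0 / 5 / 0]. Elementwise product with the kernel and sum: 5·-2 + 0·-1.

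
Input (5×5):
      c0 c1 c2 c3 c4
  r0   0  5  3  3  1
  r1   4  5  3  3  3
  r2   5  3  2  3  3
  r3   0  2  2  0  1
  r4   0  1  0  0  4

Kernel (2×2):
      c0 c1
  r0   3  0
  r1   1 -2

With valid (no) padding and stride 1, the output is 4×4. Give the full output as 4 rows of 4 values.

Output[0,0]: The receptive field on the input at this output position is [0 5 / 4 5]. Elementwise product with the kernel and sum: 0·3 + 4·1 + 5·-2.

-6 14 6 6
11 14 5 6
11 7 8 7
-2 7 6 -8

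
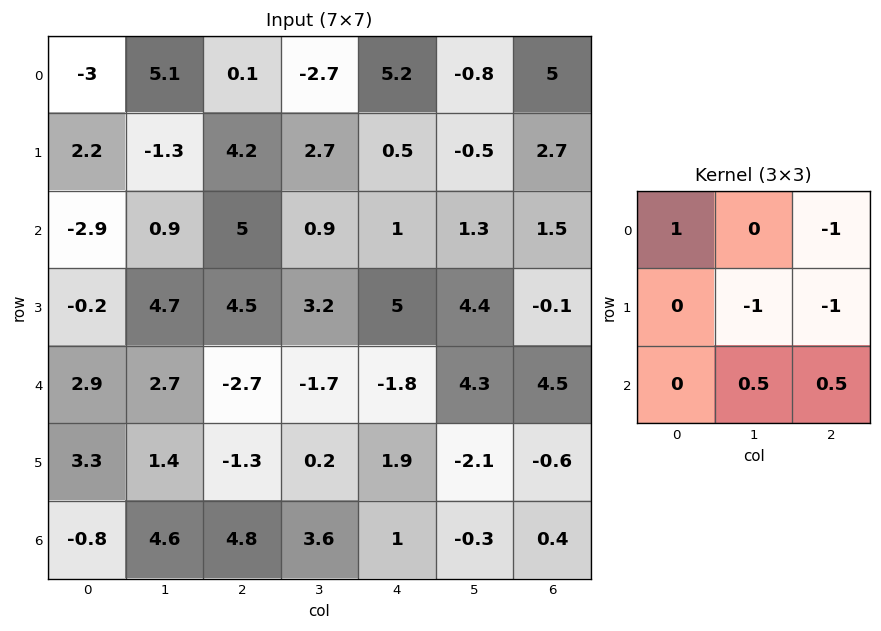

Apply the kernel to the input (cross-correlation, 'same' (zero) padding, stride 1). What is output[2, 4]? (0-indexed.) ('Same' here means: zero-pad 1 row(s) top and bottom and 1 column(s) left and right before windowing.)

The receptive field on the zero-padded input at this output position is [2.7 0.5 -0.5 / 0.9 1 1.3 / 3.2 5 4.4]. Elementwise product with the kernel and sum: 2.7·1 + -0.5·-1 + 1·-1 + 1.3·-1 + 5·0.5 + 4.4·0.5.

5.6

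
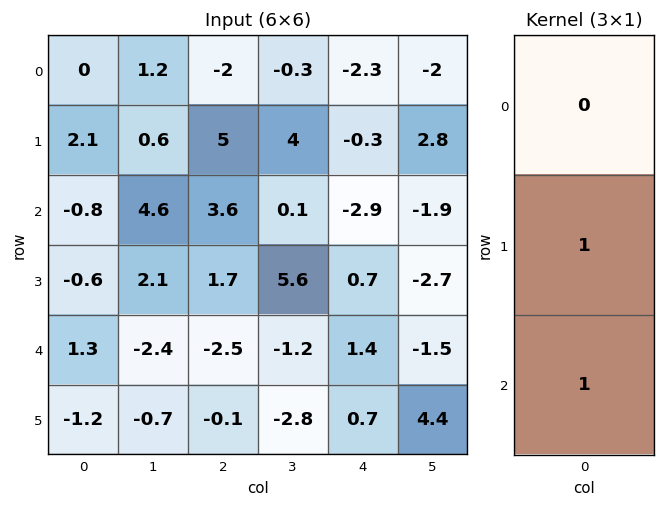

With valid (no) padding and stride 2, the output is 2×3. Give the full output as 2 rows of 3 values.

Output[0,0]: The receptive field on the input at this output position is [0 / 2.1 / -0.8]. Elementwise product with the kernel and sum: 2.1·1 + -0.8·1.

1.3 8.6 -3.2
0.7 -0.8 2.1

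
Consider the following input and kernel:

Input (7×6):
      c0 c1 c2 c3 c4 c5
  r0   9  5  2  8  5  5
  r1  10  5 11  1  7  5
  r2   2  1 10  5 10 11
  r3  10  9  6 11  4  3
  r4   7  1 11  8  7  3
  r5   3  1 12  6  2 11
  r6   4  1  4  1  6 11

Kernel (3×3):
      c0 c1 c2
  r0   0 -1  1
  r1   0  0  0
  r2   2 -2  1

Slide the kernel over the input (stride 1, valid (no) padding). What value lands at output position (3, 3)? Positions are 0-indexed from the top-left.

The receptive field on the input at this output position is [11 4 3 / 8 7 3 / 6 2 11]. Elementwise product with the kernel and sum: 4·-1 + 3·1 + 6·2 + 2·-2 + 11·1.

18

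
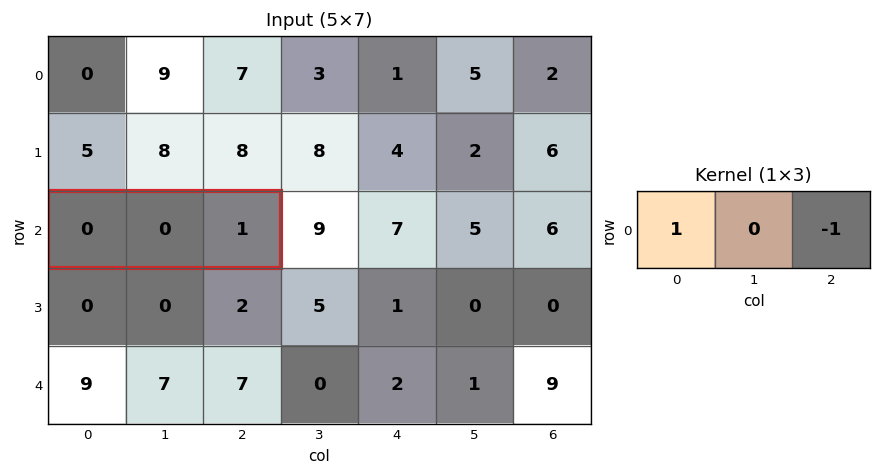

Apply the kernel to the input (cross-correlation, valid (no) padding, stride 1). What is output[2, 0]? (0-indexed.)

The receptive field on the input at this output position is [0 0 1]. Elementwise product with the kernel and sum: 0·1 + 1·-1.

-1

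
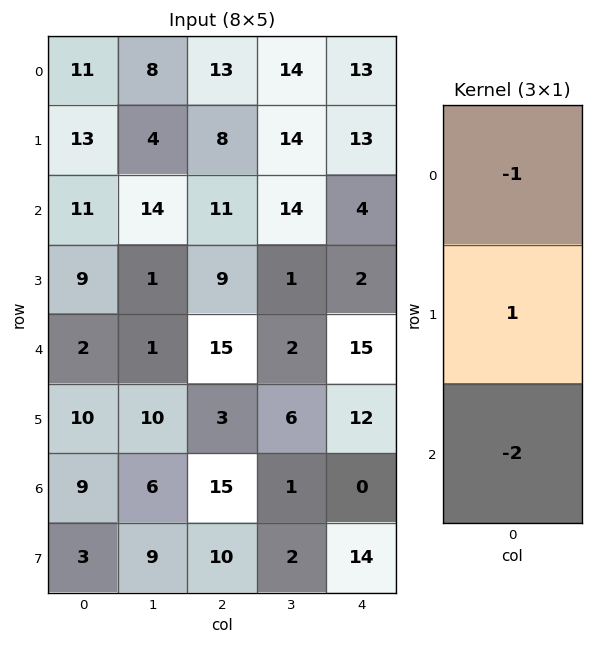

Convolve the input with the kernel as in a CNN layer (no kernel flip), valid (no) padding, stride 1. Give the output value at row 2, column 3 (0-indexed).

-17

The receptive field on the input at this output position is [14 / 1 / 2]. Elementwise product with the kernel and sum: 14·-1 + 1·1 + 2·-2.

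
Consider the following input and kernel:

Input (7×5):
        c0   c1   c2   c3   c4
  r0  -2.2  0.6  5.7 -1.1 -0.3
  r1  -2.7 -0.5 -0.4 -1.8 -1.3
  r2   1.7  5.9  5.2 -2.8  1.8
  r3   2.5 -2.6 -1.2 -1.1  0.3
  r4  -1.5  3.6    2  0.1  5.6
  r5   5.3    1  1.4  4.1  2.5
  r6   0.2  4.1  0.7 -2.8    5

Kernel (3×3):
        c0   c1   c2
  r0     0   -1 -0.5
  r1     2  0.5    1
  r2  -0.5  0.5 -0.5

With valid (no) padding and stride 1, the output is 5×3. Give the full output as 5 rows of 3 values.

-10 -7.1 -6.65
10.3 14.15 13.15
-4.45 -11.55 -4.5
1.15 8.2 10.7
9.5 4.45 0.2

Output[0,0]: The receptive field on the input at this output position is [-2.2 0.6 5.7 / -2.7 -0.5 -0.4 / 1.7 5.9 5.2]. Elementwise product with the kernel and sum: 0.6·-1 + 5.7·-0.5 + -2.7·2 + -0.5·0.5 + -0.4·1 + 1.7·-0.5 + 5.9·0.5 + 5.2·-0.5.
Output[0,1]: The receptive field on the input at this output position is [0.6 5.7 -1.1 / -0.5 -0.4 -1.8 / 5.9 5.2 -2.8]. Elementwise product with the kernel and sum: 5.7·-1 + -1.1·-0.5 + -0.5·2 + -0.4·0.5 + -1.8·1 + 5.9·-0.5 + 5.2·0.5 + -2.8·-0.5.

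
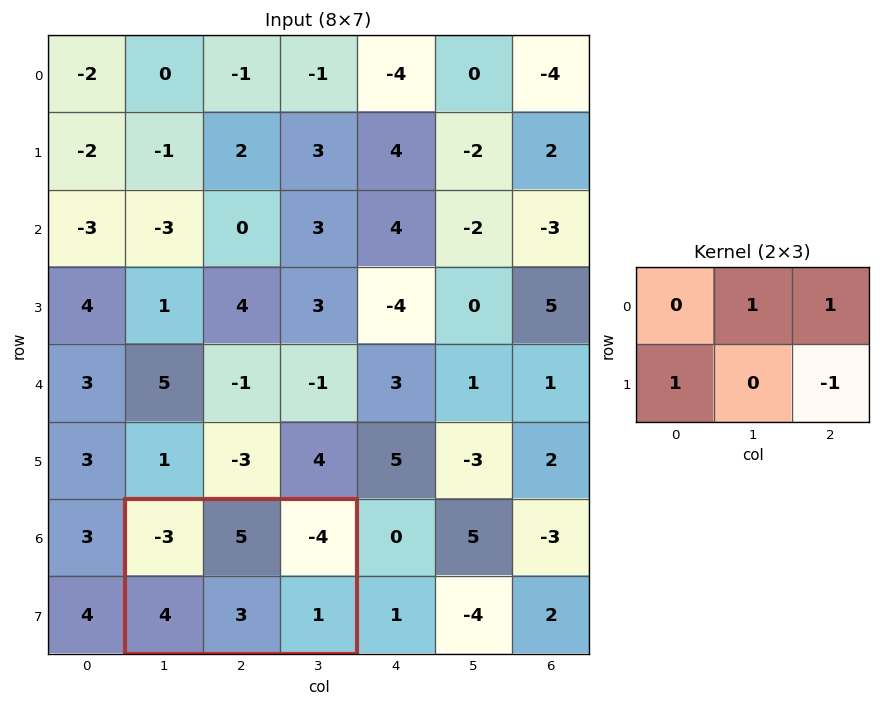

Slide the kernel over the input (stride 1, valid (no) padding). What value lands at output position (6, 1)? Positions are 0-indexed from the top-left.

4

The receptive field on the input at this output position is [-3 5 -4 / 4 3 1]. Elementwise product with the kernel and sum: 5·1 + -4·1 + 4·1 + 1·-1.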